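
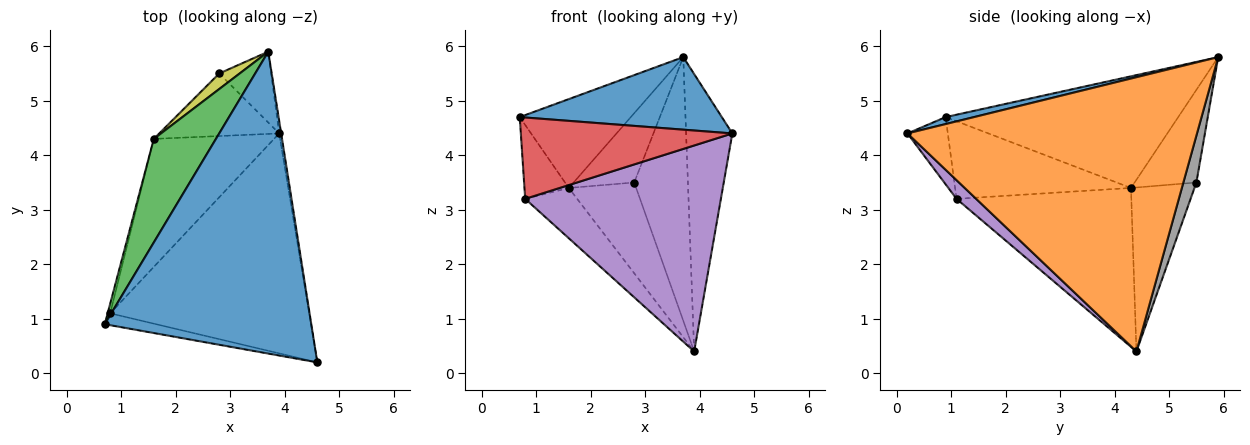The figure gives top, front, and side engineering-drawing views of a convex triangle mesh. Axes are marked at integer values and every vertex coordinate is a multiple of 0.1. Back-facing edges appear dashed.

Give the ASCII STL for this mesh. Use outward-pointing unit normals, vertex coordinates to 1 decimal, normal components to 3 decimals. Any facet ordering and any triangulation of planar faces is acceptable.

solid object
 facet normal 0.033 -0.234 0.972
  outer loop
   vertex 3.7 5.9 5.8
   vertex 0.7 0.9 4.7
   vertex 4.6 0.2 4.4
  endloop
 endfacet
 facet normal 0.987 0.158 -0.007
  outer loop
   vertex 3.9 4.4 0.4
   vertex 3.7 5.9 5.8
   vertex 4.6 0.2 4.4
  endloop
 endfacet
 facet normal -0.806 0.385 0.449
  outer loop
   vertex 1.6 4.3 3.4
   vertex 0.7 0.9 4.7
   vertex 3.7 5.9 5.8
  endloop
 endfacet
 facet normal -0.185 -0.972 -0.142
  outer loop
   vertex 0.8 1.1 3.2
   vertex 4.6 0.2 4.4
   vertex 0.7 0.9 4.7
  endloop
 endfacet
 facet normal 0.068 -0.682 -0.728
  outer loop
   vertex 0.8 1.1 3.2
   vertex 3.9 4.4 0.4
   vertex 4.6 0.2 4.4
  endloop
 endfacet
 facet normal -0.969 0.244 -0.032
  outer loop
   vertex 0.8 1.1 3.2
   vertex 0.7 0.9 4.7
   vertex 1.6 4.3 3.4
  endloop
 endfacet
 facet normal -0.776 0.231 -0.587
  outer loop
   vertex 0.8 1.1 3.2
   vertex 1.6 4.3 3.4
   vertex 3.9 4.4 0.4
  endloop
 endfacet
 facet normal 0.228 0.940 -0.253
  outer loop
   vertex 2.8 5.5 3.5
   vertex 3.7 5.9 5.8
   vertex 3.9 4.4 0.4
  endloop
 endfacet
 facet normal -0.705 0.692 0.156
  outer loop
   vertex 2.8 5.5 3.5
   vertex 1.6 4.3 3.4
   vertex 3.7 5.9 5.8
  endloop
 endfacet
 facet normal -0.613 0.650 -0.448
  outer loop
   vertex 2.8 5.5 3.5
   vertex 3.9 4.4 0.4
   vertex 1.6 4.3 3.4
  endloop
 endfacet
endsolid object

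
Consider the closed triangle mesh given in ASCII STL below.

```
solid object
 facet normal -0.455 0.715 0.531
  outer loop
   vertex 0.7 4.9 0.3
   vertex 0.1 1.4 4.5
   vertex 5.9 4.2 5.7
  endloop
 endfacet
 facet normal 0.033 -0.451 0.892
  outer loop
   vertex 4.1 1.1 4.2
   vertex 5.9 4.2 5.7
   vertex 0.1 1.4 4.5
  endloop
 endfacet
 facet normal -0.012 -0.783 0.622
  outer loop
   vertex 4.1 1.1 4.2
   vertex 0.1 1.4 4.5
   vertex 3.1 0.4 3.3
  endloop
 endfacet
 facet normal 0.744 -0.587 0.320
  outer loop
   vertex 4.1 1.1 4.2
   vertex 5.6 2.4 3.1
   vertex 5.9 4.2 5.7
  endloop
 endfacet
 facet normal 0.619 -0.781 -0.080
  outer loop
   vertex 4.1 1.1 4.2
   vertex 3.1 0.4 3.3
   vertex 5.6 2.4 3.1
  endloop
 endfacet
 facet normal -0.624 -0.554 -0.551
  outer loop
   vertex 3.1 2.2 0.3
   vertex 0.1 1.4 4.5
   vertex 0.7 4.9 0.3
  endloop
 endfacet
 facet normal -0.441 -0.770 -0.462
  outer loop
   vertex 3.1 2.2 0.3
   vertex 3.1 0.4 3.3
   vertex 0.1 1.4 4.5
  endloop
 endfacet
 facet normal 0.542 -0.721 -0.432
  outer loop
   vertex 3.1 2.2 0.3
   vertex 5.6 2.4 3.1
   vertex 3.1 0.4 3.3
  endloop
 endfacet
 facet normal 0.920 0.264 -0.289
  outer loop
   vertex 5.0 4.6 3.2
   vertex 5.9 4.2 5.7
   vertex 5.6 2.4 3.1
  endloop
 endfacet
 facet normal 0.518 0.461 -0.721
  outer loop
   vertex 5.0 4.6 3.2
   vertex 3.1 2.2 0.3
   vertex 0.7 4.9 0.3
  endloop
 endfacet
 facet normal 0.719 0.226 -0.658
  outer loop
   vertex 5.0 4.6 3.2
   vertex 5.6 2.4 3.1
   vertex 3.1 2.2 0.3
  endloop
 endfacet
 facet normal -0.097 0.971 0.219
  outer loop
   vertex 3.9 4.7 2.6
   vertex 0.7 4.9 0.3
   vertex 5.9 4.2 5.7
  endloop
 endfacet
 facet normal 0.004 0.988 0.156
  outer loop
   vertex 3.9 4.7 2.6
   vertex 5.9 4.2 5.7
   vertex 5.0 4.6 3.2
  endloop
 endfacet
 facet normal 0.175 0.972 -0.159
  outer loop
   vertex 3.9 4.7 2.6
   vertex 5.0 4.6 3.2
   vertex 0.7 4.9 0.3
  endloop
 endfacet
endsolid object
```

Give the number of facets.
14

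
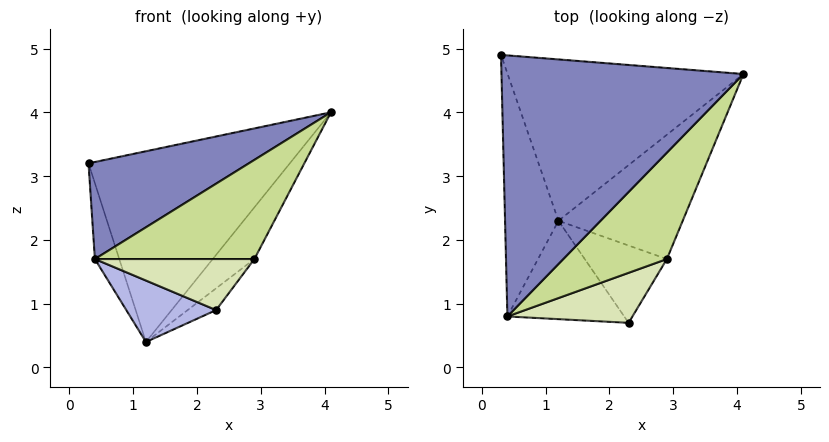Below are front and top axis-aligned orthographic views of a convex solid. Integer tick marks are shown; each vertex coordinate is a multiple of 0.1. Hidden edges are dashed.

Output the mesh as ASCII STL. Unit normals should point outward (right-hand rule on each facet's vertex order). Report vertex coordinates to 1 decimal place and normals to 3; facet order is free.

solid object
 facet normal 0.193 0.749 -0.634
  outer loop
   vertex 1.2 2.3 0.4
   vertex 0.3 4.9 3.2
   vertex 4.1 4.6 4.0
  endloop
 endfacet
 facet normal -0.219 -0.340 0.915
  outer loop
   vertex 0.4 0.8 1.7
   vertex 4.1 4.6 4.0
   vertex 0.3 4.9 3.2
  endloop
 endfacet
 facet normal -0.904 0.128 -0.409
  outer loop
   vertex 0.4 0.8 1.7
   vertex 0.3 4.9 3.2
   vertex 1.2 2.3 0.4
  endloop
 endfacet
 facet normal -0.359 -0.494 -0.792
  outer loop
   vertex 0.4 0.8 1.7
   vertex 1.2 2.3 0.4
   vertex 2.3 0.7 0.9
  endloop
 endfacet
 facet normal 0.644 0.294 -0.706
  outer loop
   vertex 2.9 1.7 1.7
   vertex 1.2 2.3 0.4
   vertex 4.1 4.6 4.0
  endloop
 endfacet
 facet normal 0.639 0.208 -0.740
  outer loop
   vertex 2.9 1.7 1.7
   vertex 2.3 0.7 0.9
   vertex 1.2 2.3 0.4
  endloop
 endfacet
 facet normal 0.238 -0.662 0.710
  outer loop
   vertex 2.9 1.7 1.7
   vertex 4.1 4.6 4.0
   vertex 0.4 0.8 1.7
  endloop
 endfacet
 facet normal 0.249 -0.692 0.678
  outer loop
   vertex 2.9 1.7 1.7
   vertex 0.4 0.8 1.7
   vertex 2.3 0.7 0.9
  endloop
 endfacet
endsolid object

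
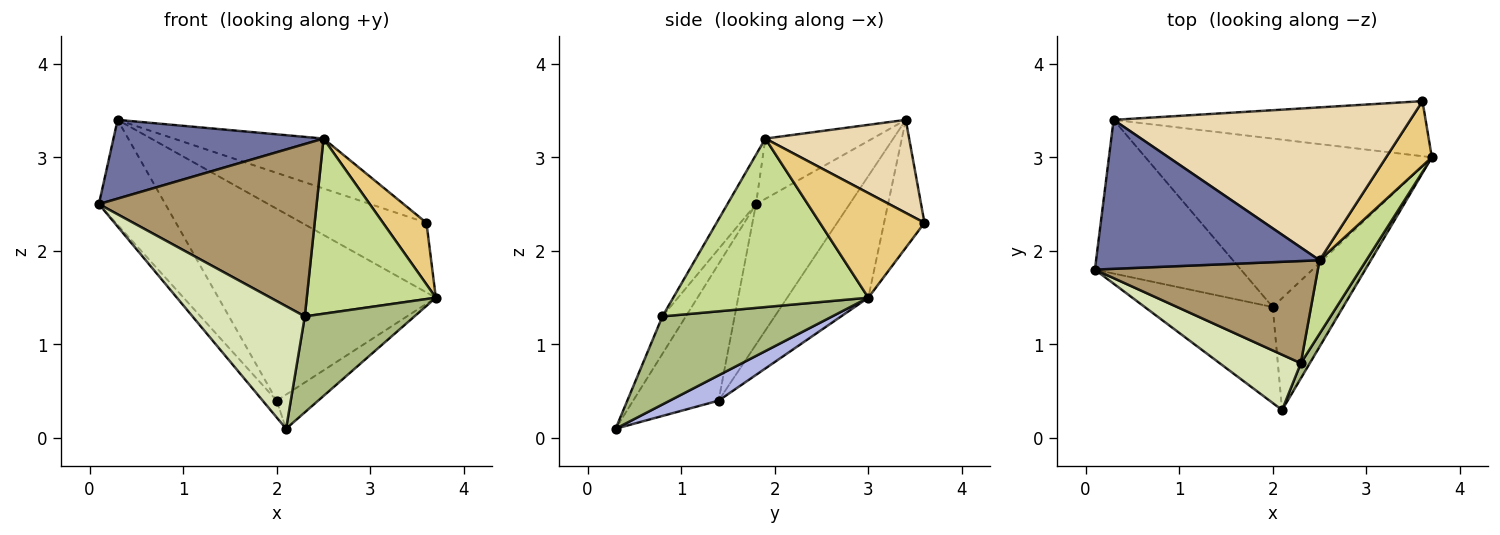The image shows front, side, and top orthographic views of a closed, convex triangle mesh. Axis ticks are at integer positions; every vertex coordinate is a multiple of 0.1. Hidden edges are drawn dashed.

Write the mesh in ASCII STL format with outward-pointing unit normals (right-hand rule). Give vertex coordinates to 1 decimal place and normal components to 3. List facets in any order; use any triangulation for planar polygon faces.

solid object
 facet normal -0.232 -0.455 0.860
  outer loop
   vertex 2.5 1.9 3.2
   vertex 0.3 3.4 3.4
   vertex 0.1 1.8 2.5
  endloop
 endfacet
 facet normal -0.725 0.119 -0.679
  outer loop
   vertex 2.0 1.4 0.4
   vertex 2.1 0.3 0.1
   vertex 0.1 1.8 2.5
  endloop
 endfacet
 facet normal -0.622 0.442 -0.647
  outer loop
   vertex 2.0 1.4 0.4
   vertex 0.1 1.8 2.5
   vertex 0.3 3.4 3.4
  endloop
 endfacet
 facet normal 0.325 0.276 -0.904
  outer loop
   vertex 2.0 1.4 0.4
   vertex 3.7 3.0 1.5
   vertex 2.1 0.3 0.1
  endloop
 endfacet
 facet normal -0.270 0.724 -0.635
  outer loop
   vertex 2.0 1.4 0.4
   vertex 0.3 3.4 3.4
   vertex 3.7 3.0 1.5
  endloop
 endfacet
 facet normal 0.837 -0.540 0.086
  outer loop
   vertex 2.3 0.8 1.3
   vertex 2.1 0.3 0.1
   vertex 3.7 3.0 1.5
  endloop
 endfacet
 facet normal 0.812 -0.538 0.226
  outer loop
   vertex 2.3 0.8 1.3
   vertex 3.7 3.0 1.5
   vertex 2.5 1.9 3.2
  endloop
 endfacet
 facet normal -0.187 -0.895 0.404
  outer loop
   vertex 2.3 0.8 1.3
   vertex 0.1 1.8 2.5
   vertex 2.1 0.3 0.1
  endloop
 endfacet
 facet normal -0.112 -0.855 0.507
  outer loop
   vertex 2.3 0.8 1.3
   vertex 2.5 1.9 3.2
   vertex 0.1 1.8 2.5
  endloop
 endfacet
 facet normal -0.246 0.760 -0.601
  outer loop
   vertex 3.6 3.6 2.3
   vertex 3.7 3.0 1.5
   vertex 0.3 3.4 3.4
  endloop
 endfacet
 facet normal 0.856 -0.356 0.374
  outer loop
   vertex 3.6 3.6 2.3
   vertex 2.5 1.9 3.2
   vertex 3.7 3.0 1.5
  endloop
 endfacet
 facet normal 0.286 0.297 0.911
  outer loop
   vertex 3.6 3.6 2.3
   vertex 0.3 3.4 3.4
   vertex 2.5 1.9 3.2
  endloop
 endfacet
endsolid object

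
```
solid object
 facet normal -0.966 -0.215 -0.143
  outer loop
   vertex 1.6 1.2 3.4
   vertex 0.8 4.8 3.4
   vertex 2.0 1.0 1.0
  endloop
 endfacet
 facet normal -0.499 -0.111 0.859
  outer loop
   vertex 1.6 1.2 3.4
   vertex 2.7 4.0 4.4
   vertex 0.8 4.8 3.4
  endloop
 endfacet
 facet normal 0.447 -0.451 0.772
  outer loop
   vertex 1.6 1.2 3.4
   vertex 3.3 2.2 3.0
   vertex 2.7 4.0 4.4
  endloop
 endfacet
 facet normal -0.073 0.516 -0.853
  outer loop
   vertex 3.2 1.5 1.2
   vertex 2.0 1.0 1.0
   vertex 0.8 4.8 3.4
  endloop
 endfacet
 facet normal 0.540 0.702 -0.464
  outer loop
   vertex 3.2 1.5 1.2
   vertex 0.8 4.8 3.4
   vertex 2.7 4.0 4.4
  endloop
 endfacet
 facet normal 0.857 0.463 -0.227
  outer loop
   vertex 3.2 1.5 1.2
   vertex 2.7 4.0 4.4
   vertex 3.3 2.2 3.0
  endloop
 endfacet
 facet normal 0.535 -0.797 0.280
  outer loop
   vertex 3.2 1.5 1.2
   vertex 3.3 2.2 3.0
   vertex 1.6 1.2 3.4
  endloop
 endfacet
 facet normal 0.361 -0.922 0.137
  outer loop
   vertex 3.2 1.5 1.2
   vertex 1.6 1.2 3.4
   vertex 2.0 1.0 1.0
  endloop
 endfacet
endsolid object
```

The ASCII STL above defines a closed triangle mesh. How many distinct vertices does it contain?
6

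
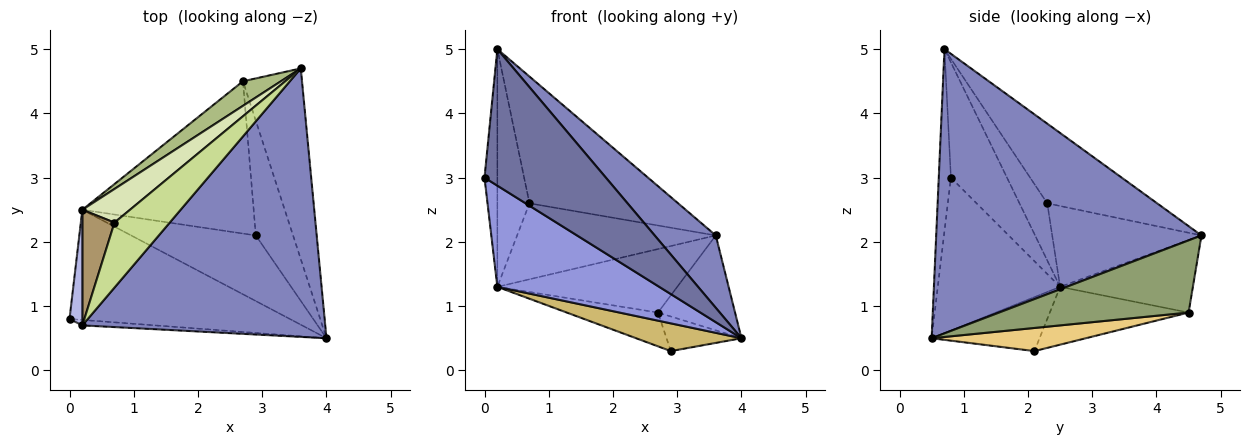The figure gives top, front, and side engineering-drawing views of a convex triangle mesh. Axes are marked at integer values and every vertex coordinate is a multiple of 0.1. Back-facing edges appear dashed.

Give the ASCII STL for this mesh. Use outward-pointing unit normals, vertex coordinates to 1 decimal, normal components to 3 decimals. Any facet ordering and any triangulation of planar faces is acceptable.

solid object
 facet normal -0.099 -0.994 -0.040
  outer loop
   vertex 0.2 0.7 5.0
   vertex 0.0 0.8 3.0
   vertex 4.0 0.5 0.5
  endloop
 endfacet
 facet normal 0.749 -0.172 0.640
  outer loop
   vertex 0.2 0.7 5.0
   vertex 4.0 0.5 0.5
   vertex 3.6 4.7 2.1
  endloop
 endfacet
 facet normal -0.455 -0.602 -0.656
  outer loop
   vertex 0.2 2.5 1.3
   vertex 4.0 0.5 0.5
   vertex 0.0 0.8 3.0
  endloop
 endfacet
 facet normal -0.969 0.222 0.108
  outer loop
   vertex 0.2 2.5 1.3
   vertex 0.0 0.8 3.0
   vertex 0.2 0.7 5.0
  endloop
 endfacet
 facet normal 0.738 0.300 -0.604
  outer loop
   vertex 2.7 4.5 0.9
   vertex 3.6 4.7 2.1
   vertex 4.0 0.5 0.5
  endloop
 endfacet
 facet normal -0.567 0.768 0.297
  outer loop
   vertex 2.7 4.5 0.9
   vertex 0.2 2.5 1.3
   vertex 3.6 4.7 2.1
  endloop
 endfacet
 facet normal -0.550 0.743 0.381
  outer loop
   vertex 0.7 2.3 2.6
   vertex 0.2 0.7 5.0
   vertex 3.6 4.7 2.1
  endloop
 endfacet
 facet normal -0.566 0.754 0.334
  outer loop
   vertex 0.7 2.3 2.6
   vertex 3.6 4.7 2.1
   vertex 0.2 2.5 1.3
  endloop
 endfacet
 facet normal -0.614 0.710 0.345
  outer loop
   vertex 0.7 2.3 2.6
   vertex 0.2 2.5 1.3
   vertex 0.2 0.7 5.0
  endloop
 endfacet
 facet normal -0.370 -0.362 -0.856
  outer loop
   vertex 2.9 2.1 0.3
   vertex 4.0 0.5 0.5
   vertex 0.2 2.5 1.3
  endloop
 endfacet
 facet normal 0.511 0.248 -0.823
  outer loop
   vertex 2.9 2.1 0.3
   vertex 2.7 4.5 0.9
   vertex 4.0 0.5 0.5
  endloop
 endfacet
 facet normal -0.313 0.206 -0.927
  outer loop
   vertex 2.9 2.1 0.3
   vertex 0.2 2.5 1.3
   vertex 2.7 4.5 0.9
  endloop
 endfacet
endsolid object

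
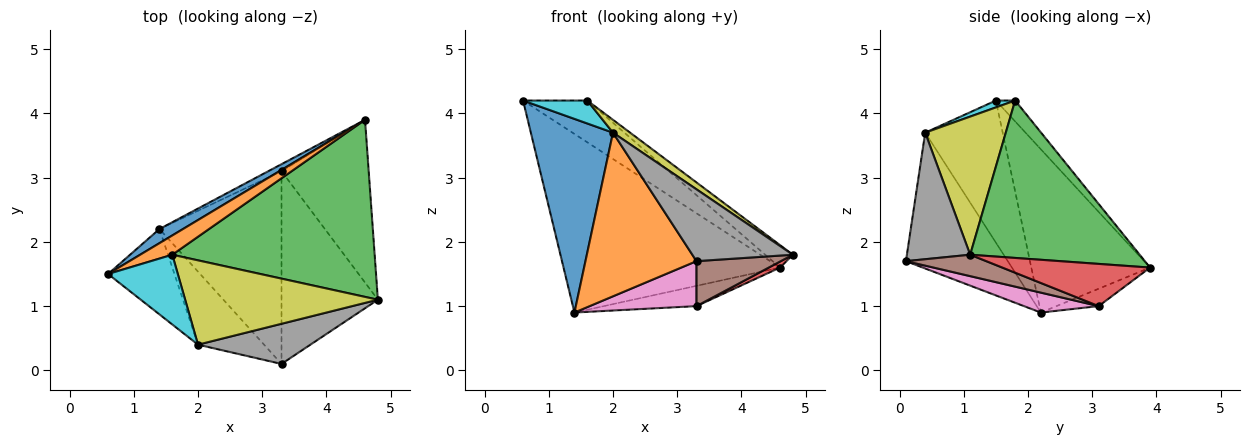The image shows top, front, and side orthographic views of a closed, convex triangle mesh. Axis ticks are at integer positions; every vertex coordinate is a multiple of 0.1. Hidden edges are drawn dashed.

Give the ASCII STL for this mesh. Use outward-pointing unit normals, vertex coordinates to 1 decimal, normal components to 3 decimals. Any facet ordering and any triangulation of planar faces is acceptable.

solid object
 facet normal -0.480 0.875 0.069
  outer loop
   vertex 1.4 2.2 0.9
   vertex 0.6 1.5 4.2
   vertex 4.6 3.9 1.6
  endloop
 endfacet
 facet normal -0.263 0.876 0.404
  outer loop
   vertex 1.6 1.8 4.2
   vertex 4.6 3.9 1.6
   vertex 0.6 1.5 4.2
  endloop
 endfacet
 facet normal 0.611 0.100 0.785
  outer loop
   vertex 1.6 1.8 4.2
   vertex 4.8 1.1 1.8
   vertex 4.6 3.9 1.6
  endloop
 endfacet
 facet normal 0.436 -0.033 -0.900
  outer loop
   vertex 3.3 3.1 1.0
   vertex 4.6 3.9 1.6
   vertex 4.8 1.1 1.8
  endloop
 endfacet
 facet normal -0.395 0.868 -0.301
  outer loop
   vertex 3.3 3.1 1.0
   vertex 1.4 2.2 0.9
   vertex 4.6 3.9 1.6
  endloop
 endfacet
 facet normal 0.212 -0.222 -0.952
  outer loop
   vertex 3.3 3.1 1.0
   vertex 4.8 1.1 1.8
   vertex 3.3 0.1 1.7
  endloop
 endfacet
 facet normal 0.157 -0.224 -0.962
  outer loop
   vertex 3.3 3.1 1.0
   vertex 3.3 0.1 1.7
   vertex 1.4 2.2 0.9
  endloop
 endfacet
 facet normal 0.481 -0.765 0.428
  outer loop
   vertex 2.0 0.4 3.7
   vertex 3.3 0.1 1.7
   vertex 4.8 1.1 1.8
  endloop
 endfacet
 facet normal 0.578 -0.123 0.807
  outer loop
   vertex 2.0 0.4 3.7
   vertex 4.8 1.1 1.8
   vertex 1.6 1.8 4.2
  endloop
 endfacet
 facet normal 0.093 -0.311 0.946
  outer loop
   vertex 2.0 0.4 3.7
   vertex 1.6 1.8 4.2
   vertex 0.6 1.5 4.2
  endloop
 endfacet
 facet normal -0.653 -0.693 -0.305
  outer loop
   vertex 2.0 0.4 3.7
   vertex 0.6 1.5 4.2
   vertex 1.4 2.2 0.9
  endloop
 endfacet
 facet normal -0.642 -0.700 -0.312
  outer loop
   vertex 2.0 0.4 3.7
   vertex 1.4 2.2 0.9
   vertex 3.3 0.1 1.7
  endloop
 endfacet
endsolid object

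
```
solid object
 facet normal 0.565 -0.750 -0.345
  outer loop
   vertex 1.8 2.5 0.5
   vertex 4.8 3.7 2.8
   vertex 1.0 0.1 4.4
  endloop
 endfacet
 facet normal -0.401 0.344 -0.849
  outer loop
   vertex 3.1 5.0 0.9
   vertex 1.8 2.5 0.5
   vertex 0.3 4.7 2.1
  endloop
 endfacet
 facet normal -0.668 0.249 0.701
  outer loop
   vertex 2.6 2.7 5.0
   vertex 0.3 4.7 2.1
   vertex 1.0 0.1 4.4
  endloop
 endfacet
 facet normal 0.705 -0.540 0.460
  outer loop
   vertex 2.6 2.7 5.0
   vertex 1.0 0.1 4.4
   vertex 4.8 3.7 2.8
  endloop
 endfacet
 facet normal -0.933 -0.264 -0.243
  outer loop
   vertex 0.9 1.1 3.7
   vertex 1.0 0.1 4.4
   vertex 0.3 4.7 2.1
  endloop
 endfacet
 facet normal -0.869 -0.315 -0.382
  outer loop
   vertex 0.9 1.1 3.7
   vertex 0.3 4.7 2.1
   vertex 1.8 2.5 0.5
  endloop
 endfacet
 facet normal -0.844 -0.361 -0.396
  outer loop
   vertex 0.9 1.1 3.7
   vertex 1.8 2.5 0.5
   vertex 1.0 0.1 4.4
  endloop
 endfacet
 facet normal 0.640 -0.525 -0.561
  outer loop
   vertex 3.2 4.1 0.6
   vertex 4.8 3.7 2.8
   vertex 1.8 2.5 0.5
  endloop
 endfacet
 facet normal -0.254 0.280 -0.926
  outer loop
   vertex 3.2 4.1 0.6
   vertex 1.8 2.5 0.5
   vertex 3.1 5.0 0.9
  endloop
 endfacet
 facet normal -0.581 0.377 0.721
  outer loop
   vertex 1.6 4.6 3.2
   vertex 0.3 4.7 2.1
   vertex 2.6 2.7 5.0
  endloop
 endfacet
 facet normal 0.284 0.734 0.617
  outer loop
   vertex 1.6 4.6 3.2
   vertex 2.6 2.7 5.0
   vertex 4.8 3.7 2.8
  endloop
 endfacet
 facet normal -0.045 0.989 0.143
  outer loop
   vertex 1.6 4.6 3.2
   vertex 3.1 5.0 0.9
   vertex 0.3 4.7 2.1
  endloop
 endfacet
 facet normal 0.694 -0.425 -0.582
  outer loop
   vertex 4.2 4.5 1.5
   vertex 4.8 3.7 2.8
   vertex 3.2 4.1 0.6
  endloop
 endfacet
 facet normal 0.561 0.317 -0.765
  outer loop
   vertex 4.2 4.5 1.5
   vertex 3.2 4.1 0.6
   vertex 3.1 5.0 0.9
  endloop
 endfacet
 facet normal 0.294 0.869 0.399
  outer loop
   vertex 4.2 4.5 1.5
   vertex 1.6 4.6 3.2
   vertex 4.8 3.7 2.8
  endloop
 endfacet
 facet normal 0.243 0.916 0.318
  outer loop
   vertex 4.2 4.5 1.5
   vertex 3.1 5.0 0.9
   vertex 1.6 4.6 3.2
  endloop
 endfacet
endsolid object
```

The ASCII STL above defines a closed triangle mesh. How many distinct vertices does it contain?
10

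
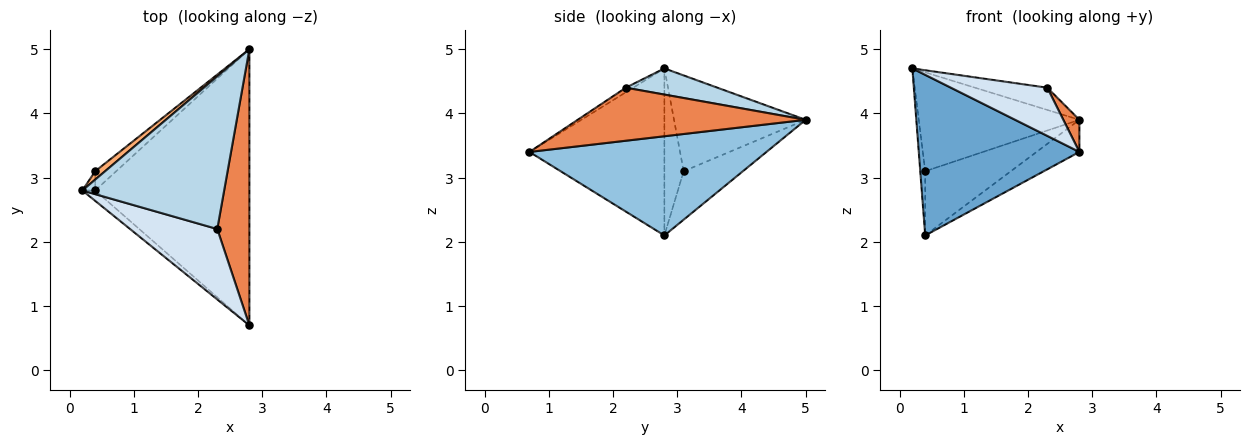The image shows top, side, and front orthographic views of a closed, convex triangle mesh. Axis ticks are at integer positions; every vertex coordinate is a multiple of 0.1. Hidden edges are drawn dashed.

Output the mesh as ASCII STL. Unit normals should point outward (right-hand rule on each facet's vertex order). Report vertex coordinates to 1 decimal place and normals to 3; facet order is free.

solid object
 facet normal -0.642 -0.765 -0.049
  outer loop
   vertex 0.4 2.8 2.1
   vertex 2.8 0.7 3.4
   vertex 0.2 2.8 4.7
  endloop
 endfacet
 facet normal 0.539 0.097 -0.837
  outer loop
   vertex 0.4 2.8 2.1
   vertex 2.8 5.0 3.9
   vertex 2.8 0.7 3.4
  endloop
 endfacet
 facet normal 0.180 0.142 0.973
  outer loop
   vertex 2.3 2.2 4.4
   vertex 2.8 5.0 3.9
   vertex 0.2 2.8 4.7
  endloop
 endfacet
 facet normal -0.043 -0.564 0.825
  outer loop
   vertex 2.3 2.2 4.4
   vertex 0.2 2.8 4.7
   vertex 2.8 0.7 3.4
  endloop
 endfacet
 facet normal 0.854 -0.060 0.517
  outer loop
   vertex 2.3 2.2 4.4
   vertex 2.8 0.7 3.4
   vertex 2.8 5.0 3.9
  endloop
 endfacet
 facet normal -0.633 0.772 0.066
  outer loop
   vertex 0.4 3.1 3.1
   vertex 0.2 2.8 4.7
   vertex 2.8 5.0 3.9
  endloop
 endfacet
 facet normal -0.966 0.248 -0.074
  outer loop
   vertex 0.4 3.1 3.1
   vertex 0.4 2.8 2.1
   vertex 0.2 2.8 4.7
  endloop
 endfacet
 facet normal -0.552 0.798 -0.240
  outer loop
   vertex 0.4 3.1 3.1
   vertex 2.8 5.0 3.9
   vertex 0.4 2.8 2.1
  endloop
 endfacet
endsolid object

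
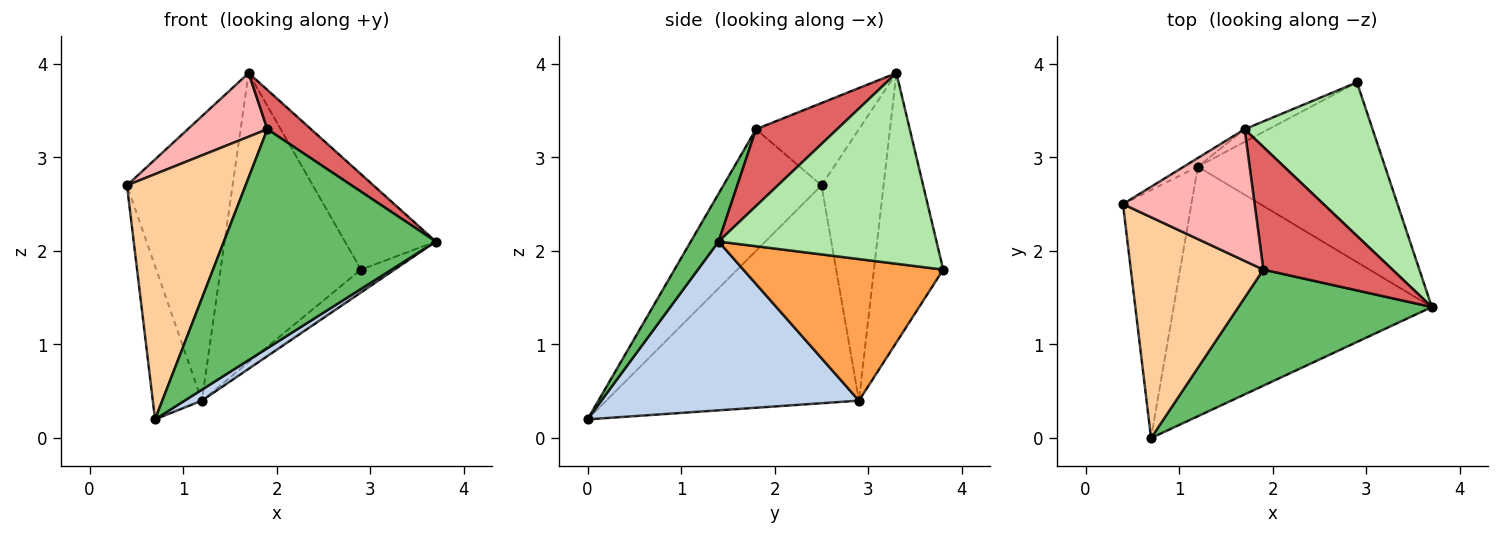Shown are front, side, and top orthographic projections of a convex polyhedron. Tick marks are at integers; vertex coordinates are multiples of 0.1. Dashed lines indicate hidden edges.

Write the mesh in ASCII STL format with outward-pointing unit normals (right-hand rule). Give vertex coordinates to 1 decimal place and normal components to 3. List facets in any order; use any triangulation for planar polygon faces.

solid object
 facet normal -0.938 0.182 -0.295
  outer loop
   vertex 1.2 2.9 0.4
   vertex 0.7 0.0 0.2
   vertex 0.4 2.5 2.7
  endloop
 endfacet
 facet normal 0.547 -0.037 -0.836
  outer loop
   vertex 1.2 2.9 0.4
   vertex 3.7 1.4 2.1
   vertex 0.7 0.0 0.2
  endloop
 endfacet
 facet normal 0.600 0.101 -0.794
  outer loop
   vertex 1.2 2.9 0.4
   vertex 2.9 3.8 1.8
   vertex 3.7 1.4 2.1
  endloop
 endfacet
 facet normal -0.524 -0.633 0.570
  outer loop
   vertex 1.9 1.8 3.3
   vertex 0.4 2.5 2.7
   vertex 0.7 0.0 0.2
  endloop
 endfacet
 facet normal 0.115 -0.878 0.465
  outer loop
   vertex 1.9 1.8 3.3
   vertex 0.7 0.0 0.2
   vertex 3.7 1.4 2.1
  endloop
 endfacet
 facet normal 0.785 0.327 0.526
  outer loop
   vertex 1.7 3.3 3.9
   vertex 3.7 1.4 2.1
   vertex 2.9 3.8 1.8
  endloop
 endfacet
 facet normal 0.493 -0.266 0.828
  outer loop
   vertex 1.7 3.3 3.9
   vertex 1.9 1.8 3.3
   vertex 3.7 1.4 2.1
  endloop
 endfacet
 facet normal -0.491 -0.379 0.784
  outer loop
   vertex 1.7 3.3 3.9
   vertex 0.4 2.5 2.7
   vertex 1.9 1.8 3.3
  endloop
 endfacet
 facet normal -0.506 0.862 -0.026
  outer loop
   vertex 1.7 3.3 3.9
   vertex 1.2 2.9 0.4
   vertex 0.4 2.5 2.7
  endloop
 endfacet
 facet normal -0.442 0.896 -0.039
  outer loop
   vertex 1.7 3.3 3.9
   vertex 2.9 3.8 1.8
   vertex 1.2 2.9 0.4
  endloop
 endfacet
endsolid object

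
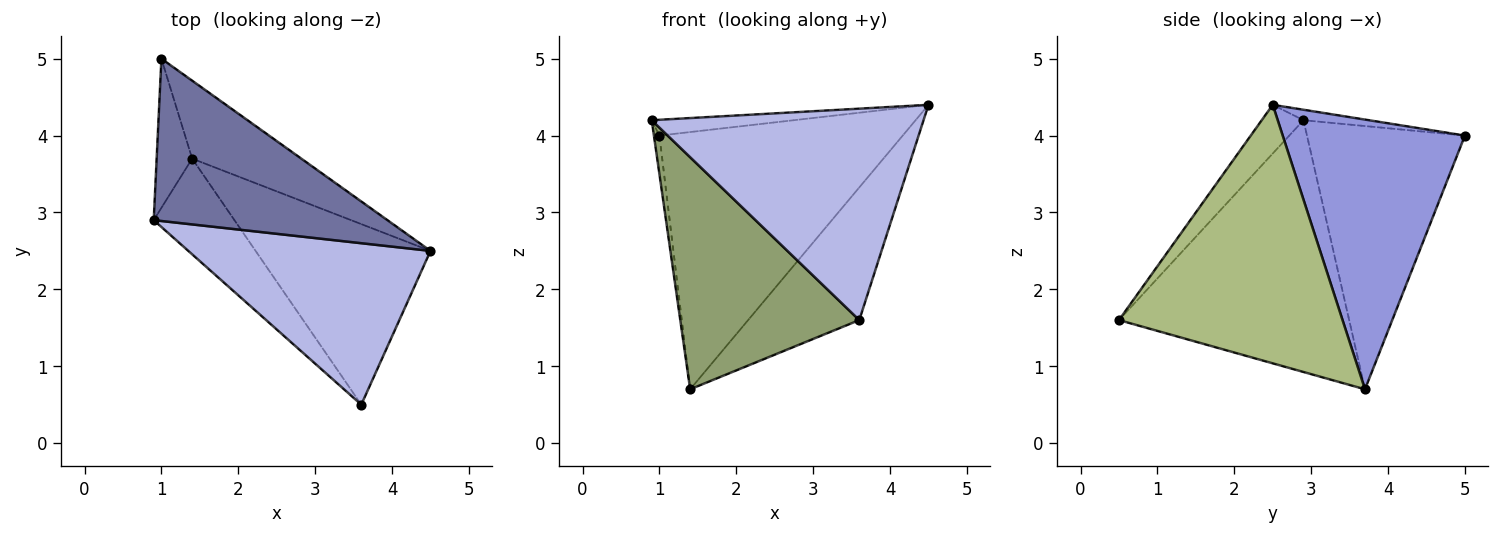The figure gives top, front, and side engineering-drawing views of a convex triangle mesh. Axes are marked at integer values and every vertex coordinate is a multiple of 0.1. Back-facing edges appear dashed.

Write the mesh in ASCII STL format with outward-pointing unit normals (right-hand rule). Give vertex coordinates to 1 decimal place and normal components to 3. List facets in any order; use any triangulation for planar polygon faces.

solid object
 facet normal -0.044 0.097 0.994
  outer loop
   vertex 1.0 5.0 4.0
   vertex 0.9 2.9 4.2
   vertex 4.5 2.5 4.4
  endloop
 endfacet
 facet normal -0.990 0.034 -0.134
  outer loop
   vertex 1.4 3.7 0.7
   vertex 0.9 2.9 4.2
   vertex 1.0 5.0 4.0
  endloop
 endfacet
 facet normal 0.583 0.778 -0.236
  outer loop
   vertex 1.4 3.7 0.7
   vertex 1.0 5.0 4.0
   vertex 4.5 2.5 4.4
  endloop
 endfacet
 facet normal -0.121 -0.789 0.602
  outer loop
   vertex 3.6 0.5 1.6
   vertex 4.5 2.5 4.4
   vertex 0.9 2.9 4.2
  endloop
 endfacet
 facet normal -0.765 -0.595 -0.245
  outer loop
   vertex 3.6 0.5 1.6
   vertex 0.9 2.9 4.2
   vertex 1.4 3.7 0.7
  endloop
 endfacet
 facet normal 0.766 0.381 -0.518
  outer loop
   vertex 3.6 0.5 1.6
   vertex 1.4 3.7 0.7
   vertex 4.5 2.5 4.4
  endloop
 endfacet
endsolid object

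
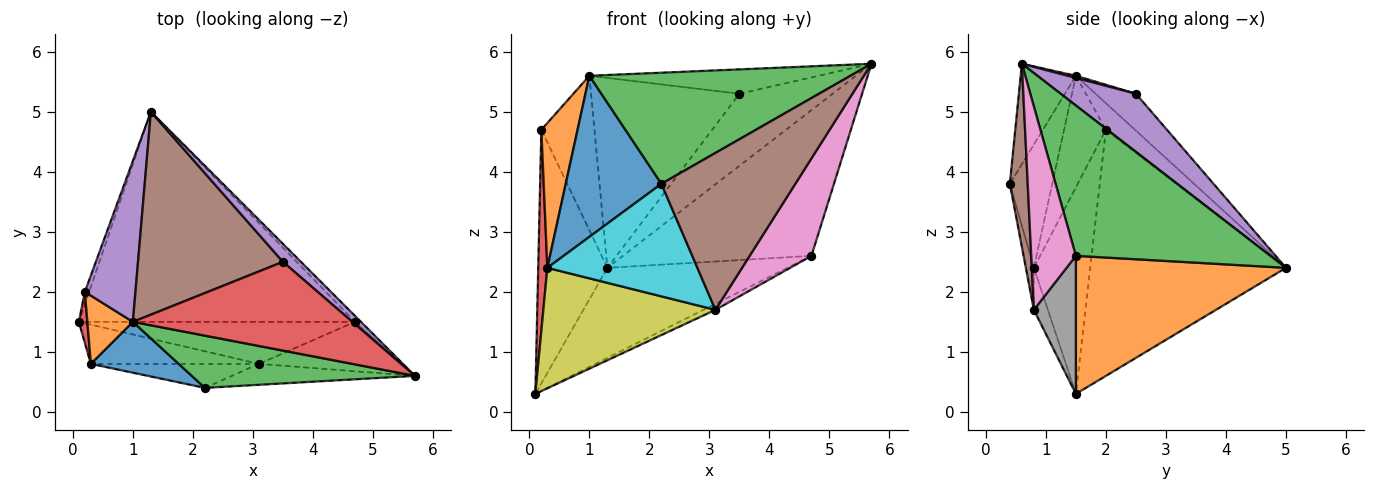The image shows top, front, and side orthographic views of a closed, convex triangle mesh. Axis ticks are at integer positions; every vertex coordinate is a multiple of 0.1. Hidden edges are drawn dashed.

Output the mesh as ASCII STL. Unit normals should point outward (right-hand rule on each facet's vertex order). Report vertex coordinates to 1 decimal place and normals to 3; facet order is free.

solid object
 facet normal -0.943 0.333 -0.016
  outer loop
   vertex 0.2 2.0 4.7
   vertex 1.3 5.0 2.4
   vertex 0.1 1.5 0.3
  endloop
 endfacet
 facet normal 0.418 0.358 -0.835
  outer loop
   vertex 4.7 1.5 2.6
   vertex 0.1 1.5 0.3
   vertex 1.3 5.0 2.4
  endloop
 endfacet
 facet normal 0.718 0.696 -0.029
  outer loop
   vertex 4.7 1.5 2.6
   vertex 1.3 5.0 2.4
   vertex 5.7 0.6 5.8
  endloop
 endfacet
 facet normal -0.986 -0.160 0.041
  outer loop
   vertex 0.3 0.8 2.4
   vertex 0.2 2.0 4.7
   vertex 0.1 1.5 0.3
  endloop
 endfacet
 facet normal 0.616 0.764 0.191
  outer loop
   vertex 3.5 2.5 5.3
   vertex 5.7 0.6 5.8
   vertex 1.3 5.0 2.4
  endloop
 endfacet
 facet normal 0.131 -0.983 -0.131
  outer loop
   vertex 3.1 0.8 1.7
   vertex 5.7 0.6 5.8
   vertex 2.2 0.4 3.8
  endloop
 endfacet
 facet normal 0.542 -0.750 -0.380
  outer loop
   vertex 3.1 0.8 1.7
   vertex 4.7 1.5 2.6
   vertex 5.7 0.6 5.8
  endloop
 endfacet
 facet normal 0.444 0.127 -0.887
  outer loop
   vertex 3.1 0.8 1.7
   vertex 0.1 1.5 0.3
   vertex 4.7 1.5 2.6
  endloop
 endfacet
 facet normal -0.077 -0.948 -0.309
  outer loop
   vertex 3.1 0.8 1.7
   vertex 0.3 0.8 2.4
   vertex 0.1 1.5 0.3
  endloop
 endfacet
 facet normal -0.052 -0.977 -0.208
  outer loop
   vertex 3.1 0.8 1.7
   vertex 2.2 0.4 3.8
   vertex 0.3 0.8 2.4
  endloop
 endfacet
 facet normal -0.389 -0.878 0.277
  outer loop
   vertex 1.0 1.5 5.6
   vertex 0.3 0.8 2.4
   vertex 2.2 0.4 3.8
  endloop
 endfacet
 facet normal -0.723 -0.625 0.295
  outer loop
   vertex 1.0 1.5 5.6
   vertex 0.2 2.0 4.7
   vertex 0.3 0.8 2.4
  endloop
 endfacet
 facet normal -0.188 -0.889 0.418
  outer loop
   vertex 1.0 1.5 5.6
   vertex 2.2 0.4 3.8
   vertex 5.7 0.6 5.8
  endloop
 endfacet
 facet normal 0.010 0.265 0.964
  outer loop
   vertex 1.0 1.5 5.6
   vertex 5.7 0.6 5.8
   vertex 3.5 2.5 5.3
  endloop
 endfacet
 facet normal -0.355 0.647 0.675
  outer loop
   vertex 1.0 1.5 5.6
   vertex 1.3 5.0 2.4
   vertex 0.2 2.0 4.7
  endloop
 endfacet
 facet normal -0.183 0.672 0.718
  outer loop
   vertex 1.0 1.5 5.6
   vertex 3.5 2.5 5.3
   vertex 1.3 5.0 2.4
  endloop
 endfacet
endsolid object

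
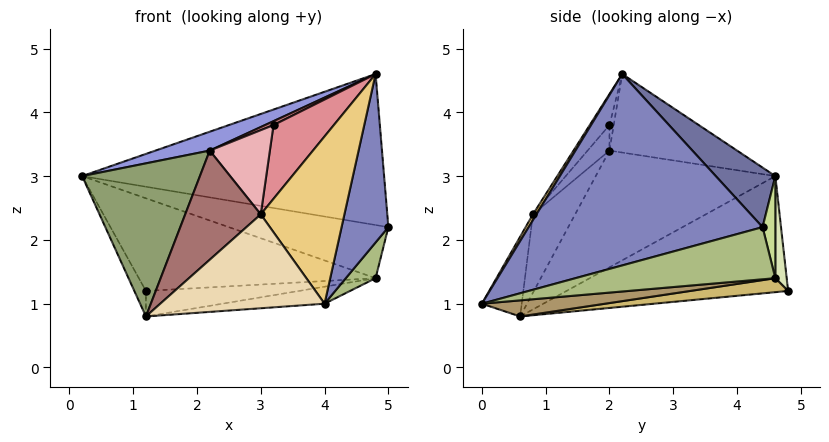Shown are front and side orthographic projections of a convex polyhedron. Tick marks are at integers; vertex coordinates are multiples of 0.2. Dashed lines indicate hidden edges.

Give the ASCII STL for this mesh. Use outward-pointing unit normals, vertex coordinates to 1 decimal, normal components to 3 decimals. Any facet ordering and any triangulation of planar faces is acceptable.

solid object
 facet normal 0.143 0.724 0.675
  outer loop
   vertex 4.8 2.2 4.6
   vertex 5.0 4.4 2.2
   vertex 0.2 4.6 3.0
  endloop
 endfacet
 facet normal 0.976 -0.195 -0.098
  outer loop
   vertex 4.8 2.2 4.6
   vertex 4.0 0.0 1.0
   vertex 5.0 4.4 2.2
  endloop
 endfacet
 facet normal -0.402 -0.171 0.900
  outer loop
   vertex 2.2 2.0 3.4
   vertex 4.8 2.2 4.6
   vertex 0.2 4.6 3.0
  endloop
 endfacet
 facet normal -0.875 0.046 -0.481
  outer loop
   vertex 1.2 0.6 0.8
   vertex 0.2 4.6 3.0
   vertex 1.2 4.8 1.2
  endloop
 endfacet
 facet normal -0.712 -0.467 0.525
  outer loop
   vertex 1.2 0.6 0.8
   vertex 2.2 2.0 3.4
   vertex 0.2 4.6 3.0
  endloop
 endfacet
 facet normal 0.951 -0.142 -0.273
  outer loop
   vertex 4.8 4.6 1.4
   vertex 5.0 4.4 2.2
   vertex 4.0 0.0 1.0
  endloop
 endfacet
 facet normal 0.078 0.972 0.223
  outer loop
   vertex 4.8 4.6 1.4
   vertex 0.2 4.6 3.0
   vertex 5.0 4.4 2.2
  endloop
 endfacet
 facet normal 0.047 0.990 0.136
  outer loop
   vertex 4.8 4.6 1.4
   vertex 1.2 4.8 1.2
   vertex 0.2 4.6 3.0
  endloop
 endfacet
 facet normal 0.086 0.071 -0.994
  outer loop
   vertex 4.8 4.6 1.4
   vertex 4.0 0.0 1.0
   vertex 1.2 0.6 0.8
  endloop
 endfacet
 facet normal 0.060 0.095 -0.994
  outer loop
   vertex 4.8 4.6 1.4
   vertex 1.2 0.6 0.8
   vertex 1.2 4.8 1.2
  endloop
 endfacet
 facet normal 0.036 -0.856 0.515
  outer loop
   vertex 3.0 0.8 2.4
   vertex 4.0 0.0 1.0
   vertex 4.8 2.2 4.6
  endloop
 endfacet
 facet normal -0.220 -0.906 0.361
  outer loop
   vertex 3.0 0.8 2.4
   vertex 1.2 0.6 0.8
   vertex 4.0 0.0 1.0
  endloop
 endfacet
 facet normal -0.407 -0.729 0.549
  outer loop
   vertex 3.0 0.8 2.4
   vertex 2.2 2.0 3.4
   vertex 1.2 0.6 0.8
  endloop
 endfacet
 facet normal -0.298 -0.596 0.745
  outer loop
   vertex 3.2 2.0 3.8
   vertex 4.8 2.2 4.6
   vertex 2.2 2.0 3.4
  endloop
 endfacet
 facet normal -0.236 -0.721 0.652
  outer loop
   vertex 3.2 2.0 3.8
   vertex 3.0 0.8 2.4
   vertex 4.8 2.2 4.6
  endloop
 endfacet
 facet normal -0.260 -0.715 0.650
  outer loop
   vertex 3.2 2.0 3.8
   vertex 2.2 2.0 3.4
   vertex 3.0 0.8 2.4
  endloop
 endfacet
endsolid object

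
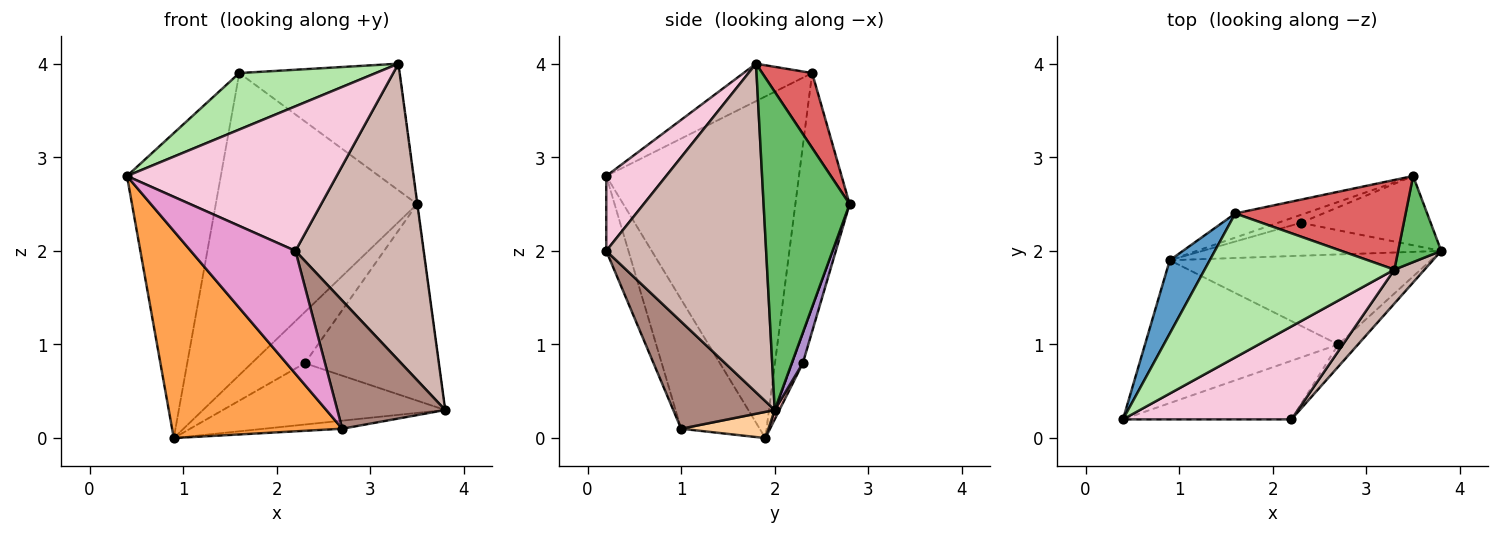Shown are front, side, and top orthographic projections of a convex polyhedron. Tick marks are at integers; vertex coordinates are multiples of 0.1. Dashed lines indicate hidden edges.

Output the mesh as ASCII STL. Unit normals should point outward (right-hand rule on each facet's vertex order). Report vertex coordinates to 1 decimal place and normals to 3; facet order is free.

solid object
 facet normal -0.894 0.435 0.105
  outer loop
   vertex 1.6 2.4 3.9
   vertex 0.9 1.9 0.0
   vertex 0.4 0.2 2.8
  endloop
 endfacet
 facet normal -0.259 0.963 -0.077
  outer loop
   vertex 1.6 2.4 3.9
   vertex 3.5 2.8 2.5
   vertex 0.9 1.9 0.0
  endloop
 endfacet
 facet normal -0.355 -0.770 -0.531
  outer loop
   vertex 2.7 1.0 0.1
   vertex 0.4 0.2 2.8
   vertex 0.9 1.9 0.0
  endloop
 endfacet
 facet normal 0.099 0.089 -0.991
  outer loop
   vertex 2.7 1.0 0.1
   vertex 0.9 1.9 0.0
   vertex 3.8 2.0 0.3
  endloop
 endfacet
 facet normal 0.991 0.003 0.134
  outer loop
   vertex 3.3 1.8 4.0
   vertex 3.8 2.0 0.3
   vertex 3.5 2.8 2.5
  endloop
 endfacet
 facet normal -0.181 -0.359 0.916
  outer loop
   vertex 3.3 1.8 4.0
   vertex 1.6 2.4 3.9
   vertex 0.4 0.2 2.8
  endloop
 endfacet
 facet normal 0.246 0.791 0.560
  outer loop
   vertex 3.3 1.8 4.0
   vertex 3.5 2.8 2.5
   vertex 1.6 2.4 3.9
  endloop
 endfacet
 facet normal 0.019 0.881 -0.473
  outer loop
   vertex 2.3 2.3 0.8
   vertex 3.8 2.0 0.3
   vertex 0.9 1.9 0.0
  endloop
 endfacet
 facet normal 0.078 0.940 -0.331
  outer loop
   vertex 2.3 2.3 0.8
   vertex 3.5 2.8 2.5
   vertex 3.8 2.0 0.3
  endloop
 endfacet
 facet normal -0.191 0.970 -0.150
  outer loop
   vertex 2.3 2.3 0.8
   vertex 0.9 1.9 0.0
   vertex 3.5 2.8 2.5
  endloop
 endfacet
 facet normal 0.680 -0.723 -0.125
  outer loop
   vertex 2.2 0.2 2.0
   vertex 2.7 1.0 0.1
   vertex 3.8 2.0 0.3
  endloop
 endfacet
 facet normal 0.778 -0.624 0.071
  outer loop
   vertex 2.2 0.2 2.0
   vertex 3.8 2.0 0.3
   vertex 3.3 1.8 4.0
  endloop
 endfacet
 facet normal -0.188 -0.887 -0.423
  outer loop
   vertex 2.2 0.2 2.0
   vertex 0.4 0.2 2.8
   vertex 2.7 1.0 0.1
  endloop
 endfacet
 facet normal 0.234 -0.818 0.526
  outer loop
   vertex 2.2 0.2 2.0
   vertex 3.3 1.8 4.0
   vertex 0.4 0.2 2.8
  endloop
 endfacet
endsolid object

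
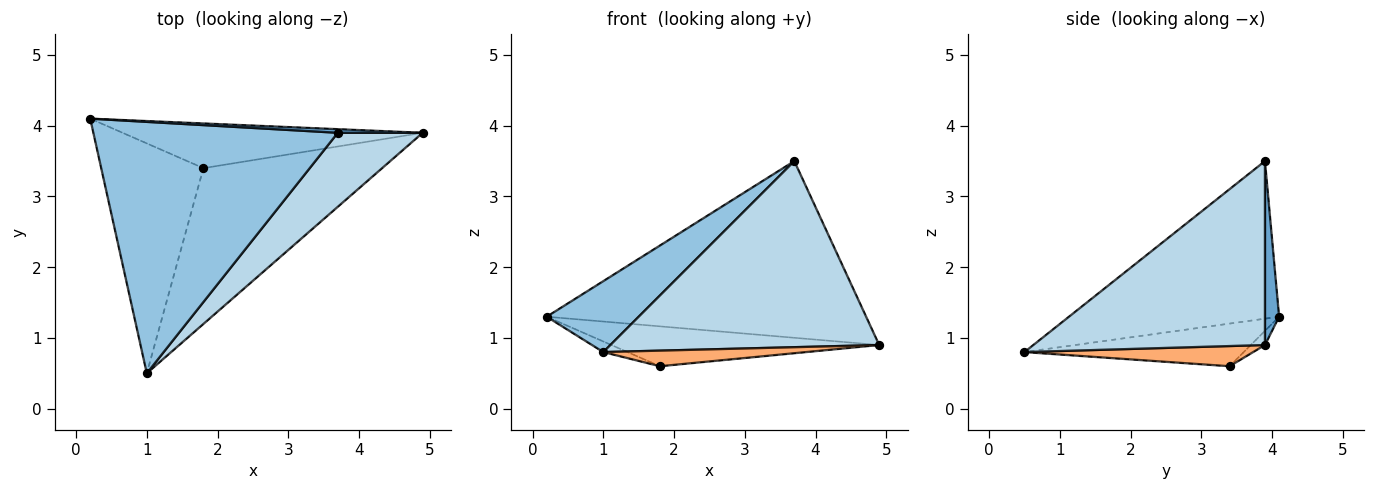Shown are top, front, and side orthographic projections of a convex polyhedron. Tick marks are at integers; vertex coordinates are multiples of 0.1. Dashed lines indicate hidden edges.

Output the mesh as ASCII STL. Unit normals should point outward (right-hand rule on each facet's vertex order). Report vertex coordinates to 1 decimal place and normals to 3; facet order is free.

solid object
 facet normal 0.044 0.999 0.020
  outer loop
   vertex 3.7 3.9 3.5
   vertex 4.9 3.9 0.9
   vertex 0.2 4.1 1.3
  endloop
 endfacet
 facet normal -0.527 -0.231 0.818
  outer loop
   vertex 3.7 3.9 3.5
   vertex 0.2 4.1 1.3
   vertex 1.0 0.5 0.8
  endloop
 endfacet
 facet normal 0.625 -0.725 0.288
  outer loop
   vertex 3.7 3.9 3.5
   vertex 1.0 0.5 0.8
   vertex 4.9 3.9 0.9
  endloop
 endfacet
 facet normal -0.035 0.665 -0.746
  outer loop
   vertex 1.8 3.4 0.6
   vertex 0.2 4.1 1.3
   vertex 4.9 3.9 0.9
  endloop
 endfacet
 facet normal -0.385 0.043 -0.922
  outer loop
   vertex 1.8 3.4 0.6
   vertex 1.0 0.5 0.8
   vertex 0.2 4.1 1.3
  endloop
 endfacet
 facet normal 0.112 -0.099 -0.989
  outer loop
   vertex 1.8 3.4 0.6
   vertex 4.9 3.9 0.9
   vertex 1.0 0.5 0.8
  endloop
 endfacet
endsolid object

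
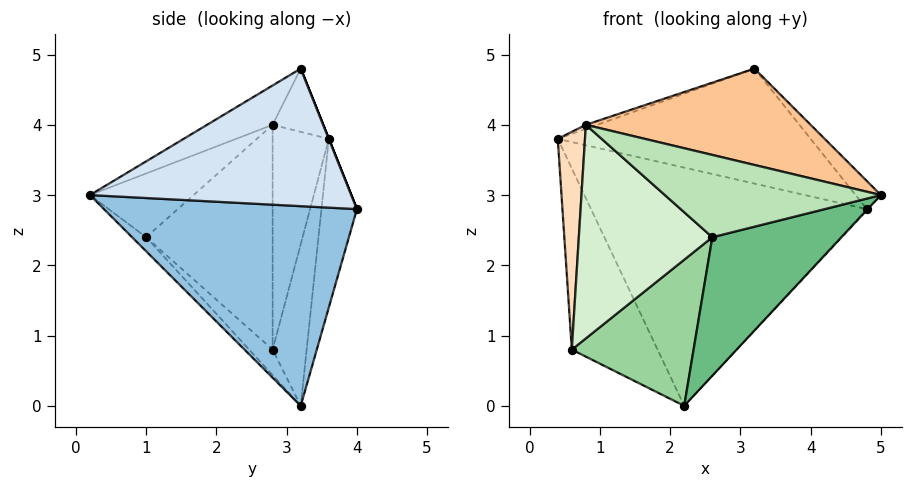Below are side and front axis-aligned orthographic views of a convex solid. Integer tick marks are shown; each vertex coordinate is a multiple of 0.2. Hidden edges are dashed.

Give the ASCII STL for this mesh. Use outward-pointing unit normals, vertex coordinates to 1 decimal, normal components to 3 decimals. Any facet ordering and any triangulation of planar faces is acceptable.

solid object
 facet normal -0.126 0.979 -0.163
  outer loop
   vertex 2.2 3.2 0.0
   vertex 0.4 3.6 3.8
   vertex 4.8 4.0 2.8
  endloop
 endfacet
 facet normal 0.732 0.003 -0.681
  outer loop
   vertex 2.2 3.2 0.0
   vertex 4.8 4.0 2.8
   vertex 5.0 0.2 3.0
  endloop
 endfacet
 facet normal 0.000 0.928 0.371
  outer loop
   vertex 3.2 3.2 4.8
   vertex 4.8 4.0 2.8
   vertex 0.4 3.6 3.8
  endloop
 endfacet
 facet normal 0.764 0.074 0.641
  outer loop
   vertex 3.2 3.2 4.8
   vertex 5.0 0.2 3.0
   vertex 4.8 4.0 2.8
  endloop
 endfacet
 facet normal -0.356 0.897 -0.263
  outer loop
   vertex 0.6 2.8 0.8
   vertex 0.4 3.6 3.8
   vertex 2.2 3.2 0.0
  endloop
 endfacet
 facet normal -0.326 0.072 0.942
  outer loop
   vertex 0.8 2.8 4.0
   vertex 3.2 3.2 4.8
   vertex 0.4 3.6 3.8
  endloop
 endfacet
 facet normal -0.169 -0.580 0.797
  outer loop
   vertex 0.8 2.8 4.0
   vertex 5.0 0.2 3.0
   vertex 3.2 3.2 4.8
  endloop
 endfacet
 facet normal -0.899 -0.435 0.056
  outer loop
   vertex 0.8 2.8 4.0
   vertex 0.4 3.6 3.8
   vertex 0.6 2.8 0.8
  endloop
 endfacet
 facet normal -0.081 -0.741 -0.666
  outer loop
   vertex 2.6 1.0 2.4
   vertex 2.2 3.2 0.0
   vertex 5.0 0.2 3.0
  endloop
 endfacet
 facet normal -0.143 -0.741 -0.656
  outer loop
   vertex 2.6 1.0 2.4
   vertex 0.6 2.8 0.8
   vertex 2.2 3.2 0.0
  endloop
 endfacet
 facet normal -0.382 -0.797 0.467
  outer loop
   vertex 2.6 1.0 2.4
   vertex 5.0 0.2 3.0
   vertex 0.8 2.8 4.0
  endloop
 endfacet
 facet normal -0.687 -0.725 0.043
  outer loop
   vertex 2.6 1.0 2.4
   vertex 0.8 2.8 4.0
   vertex 0.6 2.8 0.8
  endloop
 endfacet
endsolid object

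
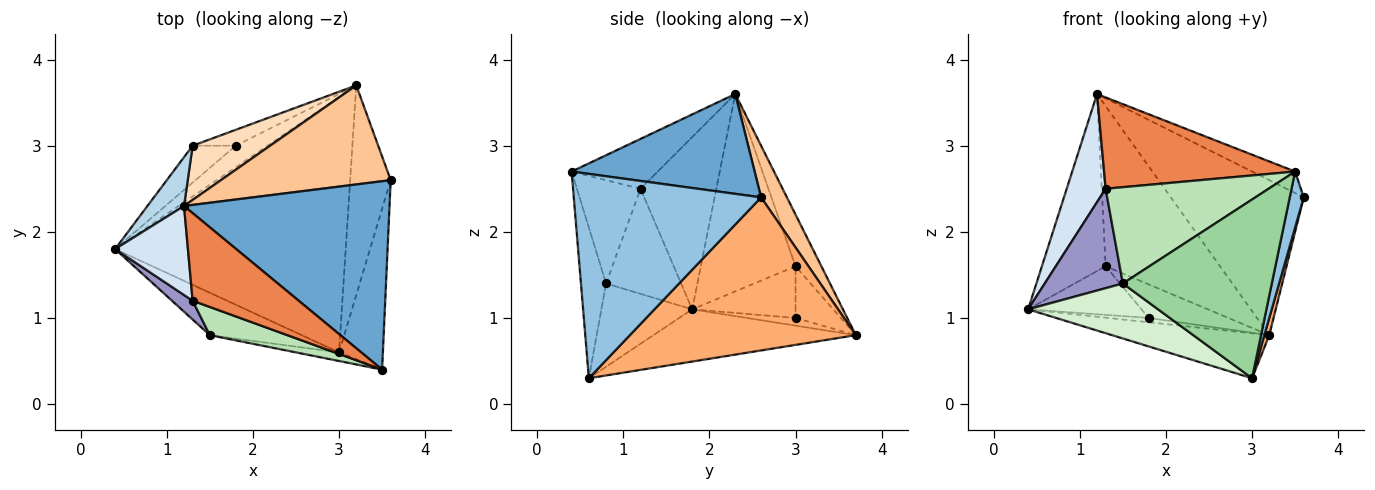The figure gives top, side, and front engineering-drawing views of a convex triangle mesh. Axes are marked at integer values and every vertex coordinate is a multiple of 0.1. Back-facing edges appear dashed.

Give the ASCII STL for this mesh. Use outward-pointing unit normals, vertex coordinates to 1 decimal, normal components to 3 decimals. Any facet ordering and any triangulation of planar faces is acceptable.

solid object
 facet normal 0.435 0.102 0.895
  outer loop
   vertex 1.2 2.3 3.6
   vertex 3.5 0.4 2.7
   vertex 3.6 2.6 2.4
  endloop
 endfacet
 facet normal 0.975 -0.073 -0.209
  outer loop
   vertex 3.0 0.6 0.3
   vertex 3.6 2.6 2.4
   vertex 3.5 0.4 2.7
  endloop
 endfacet
 facet normal -0.820 0.552 0.152
  outer loop
   vertex 1.3 3.0 1.6
   vertex 0.4 1.8 1.1
   vertex 1.2 2.3 3.6
  endloop
 endfacet
 facet normal -0.833 -0.428 0.352
  outer loop
   vertex 1.3 1.2 2.5
   vertex 1.2 2.3 3.6
   vertex 0.4 1.8 1.1
  endloop
 endfacet
 facet normal -0.309 -0.686 0.658
  outer loop
   vertex 1.3 1.2 2.5
   vertex 3.5 0.4 2.7
   vertex 1.2 2.3 3.6
  endloop
 endfacet
 facet normal 0.966 -0.021 -0.256
  outer loop
   vertex 3.2 3.7 0.8
   vertex 3.6 2.6 2.4
   vertex 3.0 0.6 0.3
  endloop
 endfacet
 facet normal 0.162 0.832 0.531
  outer loop
   vertex 3.2 3.7 0.8
   vertex 1.2 2.3 3.6
   vertex 3.6 2.6 2.4
  endloop
 endfacet
 facet normal -0.209 0.926 0.314
  outer loop
   vertex 3.2 3.7 0.8
   vertex 1.3 3.0 1.6
   vertex 1.2 2.3 3.6
  endloop
 endfacet
 facet normal -0.218 0.169 -0.961
  outer loop
   vertex 3.2 3.7 0.8
   vertex 3.0 0.6 0.3
   vertex 0.4 1.8 1.1
  endloop
 endfacet
 facet normal -0.166 -0.985 -0.047
  outer loop
   vertex 1.5 0.8 1.4
   vertex 3.0 0.6 0.3
   vertex 3.5 0.4 2.7
  endloop
 endfacet
 facet normal -0.351 -0.899 0.263
  outer loop
   vertex 1.5 0.8 1.4
   vertex 3.5 0.4 2.7
   vertex 1.3 1.2 2.5
  endloop
 endfacet
 facet normal -0.484 -0.693 -0.534
  outer loop
   vertex 1.5 0.8 1.4
   vertex 0.4 1.8 1.1
   vertex 3.0 0.6 0.3
  endloop
 endfacet
 facet normal -0.686 -0.715 0.135
  outer loop
   vertex 1.5 0.8 1.4
   vertex 1.3 1.2 2.5
   vertex 0.4 1.8 1.1
  endloop
 endfacet
 facet normal -0.587 0.644 -0.489
  outer loop
   vertex 1.8 3.0 1.0
   vertex 0.4 1.8 1.1
   vertex 1.3 3.0 1.6
  endloop
 endfacet
 facet normal -0.232 0.191 -0.954
  outer loop
   vertex 1.8 3.0 1.0
   vertex 3.2 3.7 0.8
   vertex 0.4 1.8 1.1
  endloop
 endfacet
 facet normal -0.456 0.804 -0.380
  outer loop
   vertex 1.8 3.0 1.0
   vertex 1.3 3.0 1.6
   vertex 3.2 3.7 0.8
  endloop
 endfacet
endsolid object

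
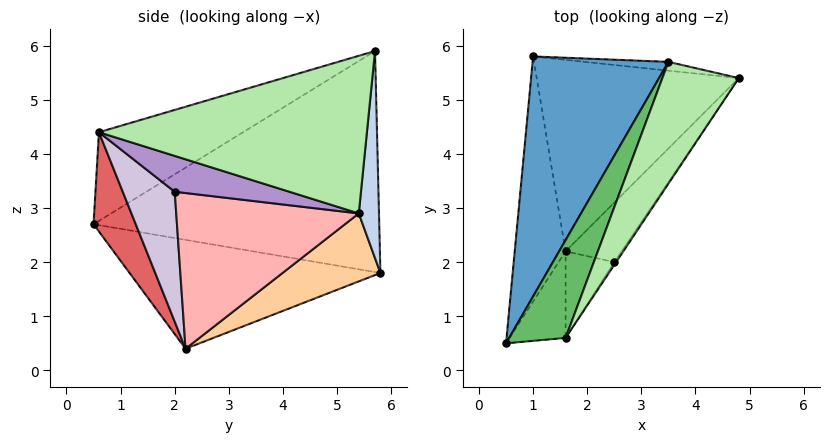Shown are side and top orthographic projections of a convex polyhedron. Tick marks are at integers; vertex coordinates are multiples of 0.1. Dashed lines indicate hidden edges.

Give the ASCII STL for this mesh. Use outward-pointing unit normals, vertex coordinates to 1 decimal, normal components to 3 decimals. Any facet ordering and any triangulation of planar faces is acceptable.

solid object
 facet normal -0.840 0.167 0.516
  outer loop
   vertex 3.5 5.7 5.9
   vertex 1.0 5.8 1.8
   vertex 0.5 0.5 2.7
  endloop
 endfacet
 facet normal 0.118 0.992 -0.048
  outer loop
   vertex 3.5 5.7 5.9
   vertex 4.8 5.4 2.9
   vertex 1.0 5.8 1.8
  endloop
 endfacet
 facet normal -0.906 0.014 -0.423
  outer loop
   vertex 1.6 2.2 0.4
   vertex 0.5 0.5 2.7
   vertex 1.0 5.8 1.8
  endloop
 endfacet
 facet normal 0.294 0.389 -0.873
  outer loop
   vertex 1.6 2.2 0.4
   vertex 1.0 5.8 1.8
   vertex 4.8 5.4 2.9
  endloop
 endfacet
 facet normal -0.834 0.155 0.530
  outer loop
   vertex 1.6 0.6 4.4
   vertex 3.5 5.7 5.9
   vertex 0.5 0.5 2.7
  endloop
 endfacet
 facet normal 0.816 -0.421 0.396
  outer loop
   vertex 1.6 0.6 4.4
   vertex 4.8 5.4 2.9
   vertex 3.5 5.7 5.9
  endloop
 endfacet
 facet normal 0.550 -0.775 -0.310
  outer loop
   vertex 1.6 0.6 4.4
   vertex 0.5 0.5 2.7
   vertex 1.6 2.2 0.4
  endloop
 endfacet
 facet normal 0.779 -0.560 -0.281
  outer loop
   vertex 2.5 2.0 3.3
   vertex 1.6 2.2 0.4
   vertex 4.8 5.4 2.9
  endloop
 endfacet
 facet normal 0.825 -0.563 -0.042
  outer loop
   vertex 2.5 2.0 3.3
   vertex 4.8 5.4 2.9
   vertex 1.6 0.6 4.4
  endloop
 endfacet
 facet normal 0.704 -0.660 -0.264
  outer loop
   vertex 2.5 2.0 3.3
   vertex 1.6 0.6 4.4
   vertex 1.6 2.2 0.4
  endloop
 endfacet
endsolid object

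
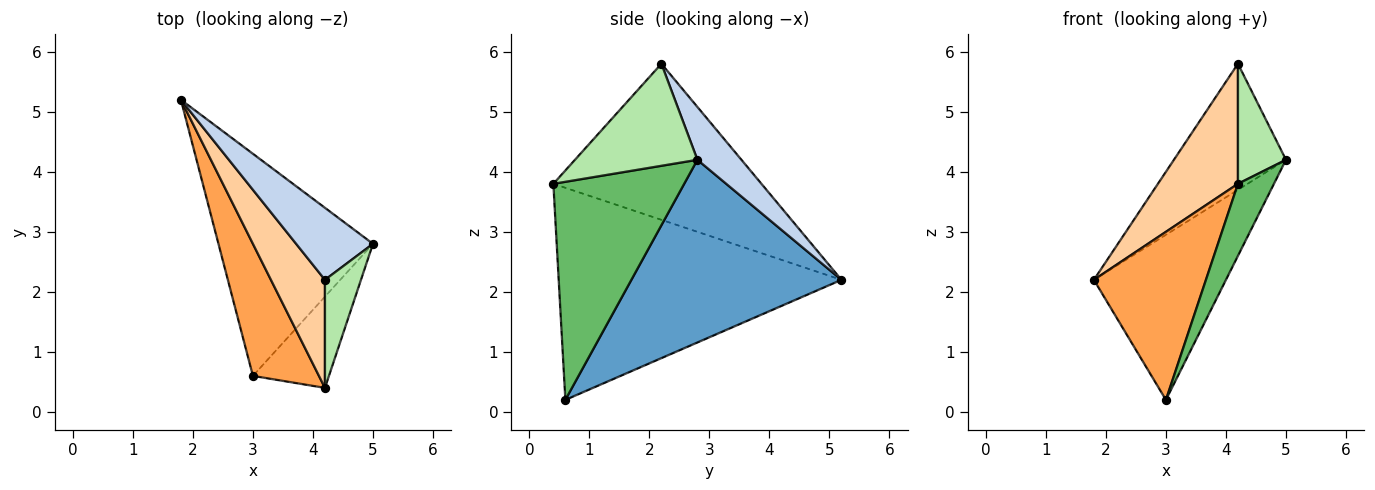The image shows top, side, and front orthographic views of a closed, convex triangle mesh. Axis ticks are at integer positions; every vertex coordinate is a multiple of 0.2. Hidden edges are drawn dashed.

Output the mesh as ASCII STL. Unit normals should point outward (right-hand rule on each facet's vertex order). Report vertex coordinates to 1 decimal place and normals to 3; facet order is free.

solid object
 facet normal 0.688 0.433 -0.582
  outer loop
   vertex 3.0 0.6 0.2
   vertex 1.8 5.2 2.2
   vertex 5.0 2.8 4.2
  endloop
 endfacet
 facet normal 0.323 0.822 0.470
  outer loop
   vertex 4.2 2.2 5.8
   vertex 5.0 2.8 4.2
   vertex 1.8 5.2 2.2
  endloop
 endfacet
 facet normal -0.893 -0.354 0.278
  outer loop
   vertex 4.2 0.4 3.8
   vertex 1.8 5.2 2.2
   vertex 3.0 0.6 0.2
  endloop
 endfacet
 facet normal -0.888 -0.342 0.307
  outer loop
   vertex 4.2 0.4 3.8
   vertex 4.2 2.2 5.8
   vertex 1.8 5.2 2.2
  endloop
 endfacet
 facet normal 0.914 -0.252 -0.319
  outer loop
   vertex 4.2 0.4 3.8
   vertex 3.0 0.6 0.2
   vertex 5.0 2.8 4.2
  endloop
 endfacet
 facet normal 0.884 -0.347 0.312
  outer loop
   vertex 4.2 0.4 3.8
   vertex 5.0 2.8 4.2
   vertex 4.2 2.2 5.8
  endloop
 endfacet
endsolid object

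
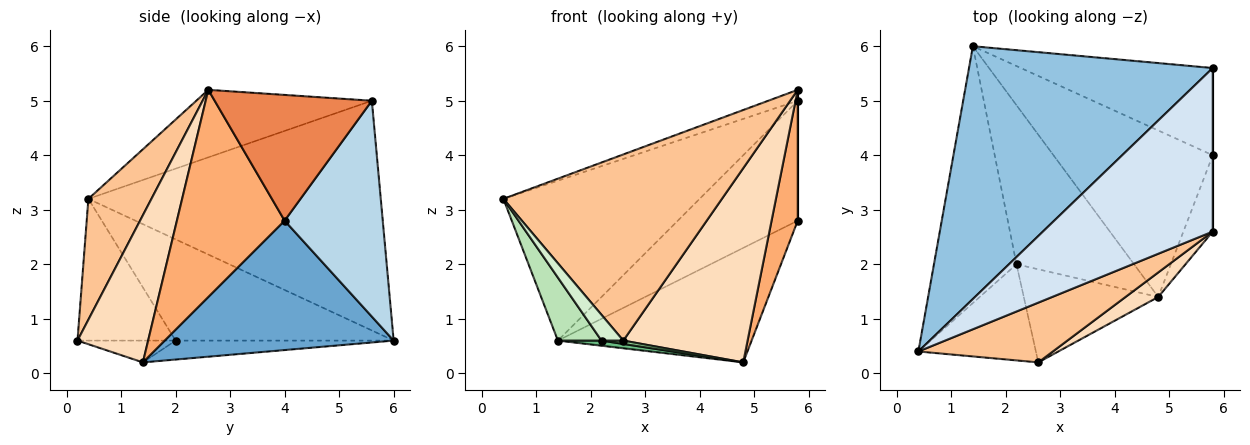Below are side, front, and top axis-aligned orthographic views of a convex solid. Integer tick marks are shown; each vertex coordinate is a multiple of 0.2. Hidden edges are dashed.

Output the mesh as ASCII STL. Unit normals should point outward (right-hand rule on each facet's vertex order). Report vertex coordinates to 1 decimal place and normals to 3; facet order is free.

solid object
 facet normal 0.556 0.471 -0.685
  outer loop
   vertex 4.8 1.4 0.2
   vertex 1.4 6.0 0.6
   vertex 5.8 4.0 2.8
  endloop
 endfacet
 facet normal -0.623 0.418 0.661
  outer loop
   vertex 5.8 5.6 5.0
   vertex 1.4 6.0 0.6
   vertex 0.4 0.4 3.2
  endloop
 endfacet
 facet normal 0.552 0.674 -0.491
  outer loop
   vertex 5.8 5.6 5.0
   vertex 5.8 4.0 2.8
   vertex 1.4 6.0 0.6
  endloop
 endfacet
 facet normal -0.369 0.062 0.927
  outer loop
   vertex 5.8 2.6 5.2
   vertex 5.8 5.6 5.0
   vertex 0.4 0.4 3.2
  endloop
 endfacet
 facet normal 1.000 0.000 0.000
  outer loop
   vertex 5.8 2.6 5.2
   vertex 5.8 4.0 2.8
   vertex 5.8 5.6 5.0
  endloop
 endfacet
 facet normal 0.963 -0.234 -0.136
  outer loop
   vertex 5.8 2.6 5.2
   vertex 4.8 1.4 0.2
   vertex 5.8 4.0 2.8
  endloop
 endfacet
 facet normal 0.265 -0.918 0.295
  outer loop
   vertex 5.8 2.6 5.2
   vertex 0.4 0.4 3.2
   vertex 2.6 0.2 0.6
  endloop
 endfacet
 facet normal 0.491 -0.864 0.109
  outer loop
   vertex 5.8 2.6 5.2
   vertex 2.6 0.2 0.6
   vertex 4.8 1.4 0.2
  endloop
 endfacet
 facet normal -0.159 -0.032 -0.987
  outer loop
   vertex 2.2 2.0 0.6
   vertex 1.4 6.0 0.6
   vertex 4.8 1.4 0.2
  endloop
 endfacet
 facet normal -0.160 -0.036 -0.986
  outer loop
   vertex 2.2 2.0 0.6
   vertex 4.8 1.4 0.2
   vertex 2.6 0.2 0.6
  endloop
 endfacet
 facet normal -0.766 -0.153 -0.624
  outer loop
   vertex 2.2 2.0 0.6
   vertex 0.4 0.4 3.2
   vertex 1.4 6.0 0.6
  endloop
 endfacet
 facet normal -0.759 -0.169 -0.629
  outer loop
   vertex 2.2 2.0 0.6
   vertex 2.6 0.2 0.6
   vertex 0.4 0.4 3.2
  endloop
 endfacet
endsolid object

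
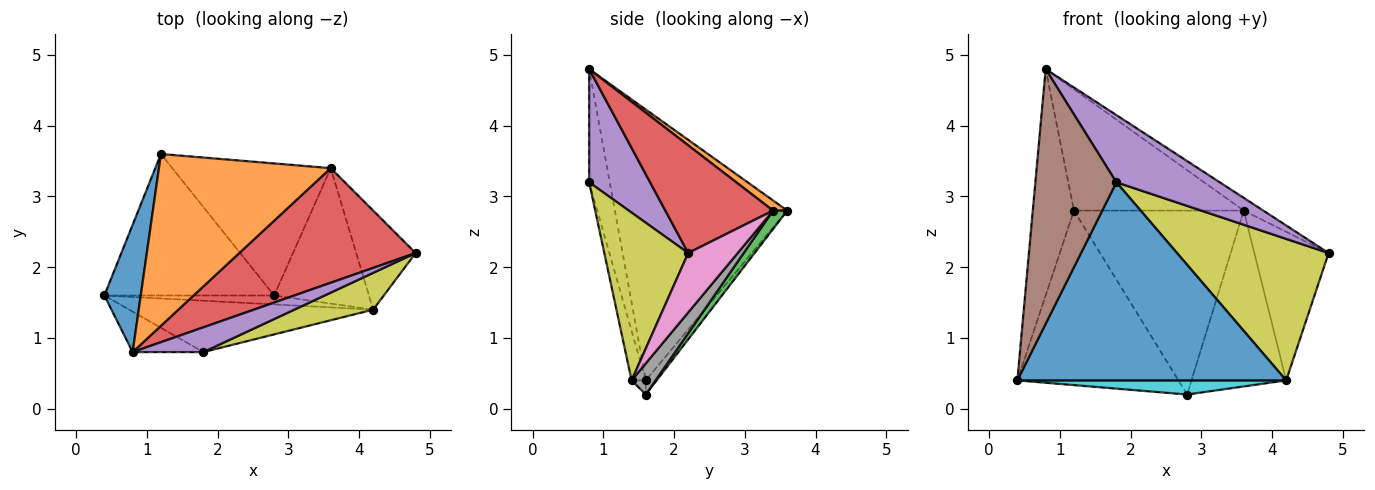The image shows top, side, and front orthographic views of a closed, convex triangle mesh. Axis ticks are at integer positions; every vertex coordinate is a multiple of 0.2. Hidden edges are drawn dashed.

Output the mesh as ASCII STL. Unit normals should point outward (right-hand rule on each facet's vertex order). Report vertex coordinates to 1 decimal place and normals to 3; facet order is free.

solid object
 facet normal -0.964 0.230 0.130
  outer loop
   vertex 0.8 0.8 4.8
   vertex 1.2 3.6 2.8
   vertex 0.4 1.6 0.4
  endloop
 endfacet
 facet normal -0.052 0.776 -0.629
  outer loop
   vertex 2.8 1.6 0.2
   vertex 0.4 1.6 0.4
   vertex 1.2 3.6 2.8
  endloop
 endfacet
 facet normal 0.068 0.810 -0.582
  outer loop
   vertex 3.6 3.4 2.8
   vertex 2.8 1.6 0.2
   vertex 1.2 3.6 2.8
  endloop
 endfacet
 facet normal 0.519 0.094 0.849
  outer loop
   vertex 3.6 3.4 2.8
   vertex 0.8 0.8 4.8
   vertex 4.8 2.2 2.2
  endloop
 endfacet
 facet normal 0.484 -0.821 0.303
  outer loop
   vertex 1.8 0.8 3.2
   vertex 4.8 2.2 2.2
   vertex 0.8 0.8 4.8
  endloop
 endfacet
 facet normal -0.243 -0.958 -0.152
  outer loop
   vertex 1.8 0.8 3.2
   vertex 0.8 0.8 4.8
   vertex 0.4 1.6 0.4
  endloop
 endfacet
 facet normal 0.485 0.728 -0.485
  outer loop
   vertex 4.2 1.4 0.4
   vertex 3.6 3.4 2.8
   vertex 4.8 2.2 2.2
  endloop
 endfacet
 facet normal 0.196 0.777 -0.598
  outer loop
   vertex 4.2 1.4 0.4
   vertex 2.8 1.6 0.2
   vertex 3.6 3.4 2.8
  endloop
 endfacet
 facet normal 0.472 -0.853 0.222
  outer loop
   vertex 4.2 1.4 0.4
   vertex 4.8 2.2 2.2
   vertex 1.8 0.8 3.2
  endloop
 endfacet
 facet normal -0.044 -0.845 -0.533
  outer loop
   vertex 4.2 1.4 0.4
   vertex 0.4 1.6 0.4
   vertex 2.8 1.6 0.2
  endloop
 endfacet
 facet normal -0.051 -0.967 -0.251
  outer loop
   vertex 4.2 1.4 0.4
   vertex 1.8 0.8 3.2
   vertex 0.4 1.6 0.4
  endloop
 endfacet
 facet normal 0.048 0.576 0.816
  outer loop
   vertex 3.6 3.4 2.8
   vertex 1.2 3.6 2.8
   vertex 0.8 0.8 4.8
  endloop
 endfacet
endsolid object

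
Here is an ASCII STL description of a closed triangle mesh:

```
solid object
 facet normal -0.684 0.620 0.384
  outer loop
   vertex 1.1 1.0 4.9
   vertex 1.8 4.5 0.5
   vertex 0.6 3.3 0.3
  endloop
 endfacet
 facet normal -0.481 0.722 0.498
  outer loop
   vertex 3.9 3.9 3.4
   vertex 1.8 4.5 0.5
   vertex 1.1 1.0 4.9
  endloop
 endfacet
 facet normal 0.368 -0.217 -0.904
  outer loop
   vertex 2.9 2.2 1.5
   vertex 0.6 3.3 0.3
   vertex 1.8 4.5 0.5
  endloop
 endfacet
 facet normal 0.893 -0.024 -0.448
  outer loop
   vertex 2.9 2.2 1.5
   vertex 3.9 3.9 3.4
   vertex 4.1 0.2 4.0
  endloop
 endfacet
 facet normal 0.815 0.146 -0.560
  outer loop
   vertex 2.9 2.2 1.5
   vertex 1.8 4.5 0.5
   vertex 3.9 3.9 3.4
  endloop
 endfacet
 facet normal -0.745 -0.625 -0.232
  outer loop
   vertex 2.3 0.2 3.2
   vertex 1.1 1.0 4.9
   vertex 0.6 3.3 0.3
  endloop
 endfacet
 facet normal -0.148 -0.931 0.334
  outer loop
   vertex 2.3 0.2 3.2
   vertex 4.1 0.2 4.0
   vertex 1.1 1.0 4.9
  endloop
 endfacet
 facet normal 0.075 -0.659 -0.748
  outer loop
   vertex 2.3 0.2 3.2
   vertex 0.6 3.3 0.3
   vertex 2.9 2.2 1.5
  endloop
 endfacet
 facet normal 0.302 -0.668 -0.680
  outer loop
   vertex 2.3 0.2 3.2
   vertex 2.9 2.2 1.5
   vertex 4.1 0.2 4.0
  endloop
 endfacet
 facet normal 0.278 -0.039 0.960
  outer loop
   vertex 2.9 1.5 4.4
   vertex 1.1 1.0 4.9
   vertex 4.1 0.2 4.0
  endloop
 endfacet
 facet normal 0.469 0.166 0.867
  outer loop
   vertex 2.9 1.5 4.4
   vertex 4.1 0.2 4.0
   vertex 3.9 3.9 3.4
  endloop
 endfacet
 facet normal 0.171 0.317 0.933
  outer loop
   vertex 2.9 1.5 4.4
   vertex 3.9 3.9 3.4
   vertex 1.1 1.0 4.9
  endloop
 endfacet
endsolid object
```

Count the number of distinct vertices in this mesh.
8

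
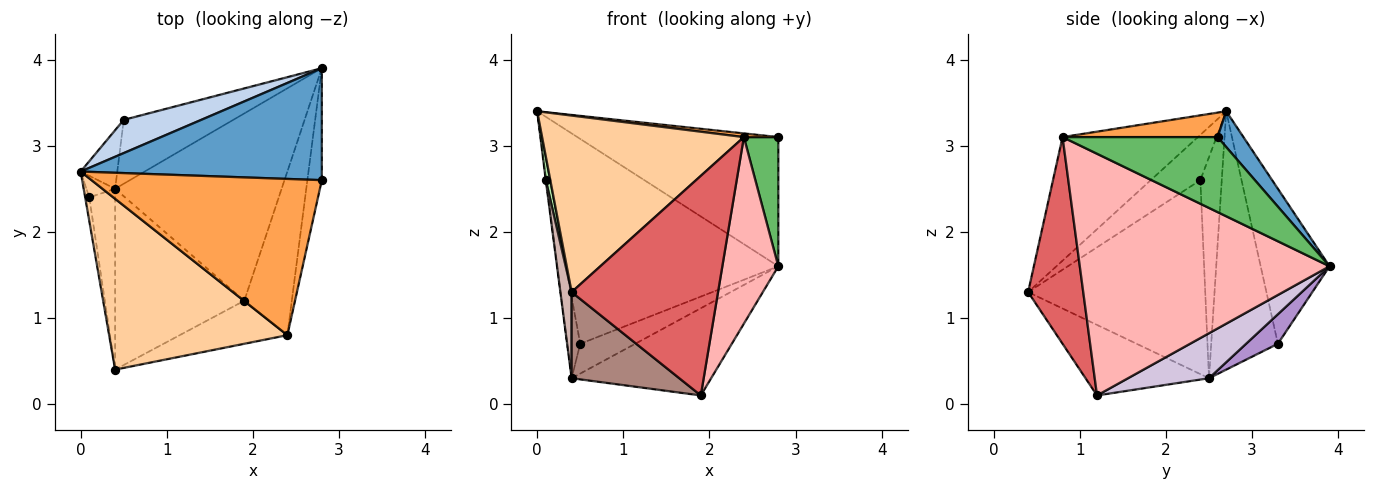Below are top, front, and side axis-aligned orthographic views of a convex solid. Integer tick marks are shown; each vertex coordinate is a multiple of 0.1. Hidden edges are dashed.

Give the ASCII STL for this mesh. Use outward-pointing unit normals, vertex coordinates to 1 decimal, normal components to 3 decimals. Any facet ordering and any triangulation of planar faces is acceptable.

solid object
 facet normal 0.097 0.752 0.652
  outer loop
   vertex 2.8 3.9 1.6
   vertex 0.0 2.7 3.4
   vertex 2.8 2.6 3.1
  endloop
 endfacet
 facet normal -0.305 0.940 0.152
  outer loop
   vertex 0.5 3.3 0.7
   vertex 0.0 2.7 3.4
   vertex 2.8 3.9 1.6
  endloop
 endfacet
 facet normal 0.106 -0.023 0.994
  outer loop
   vertex 2.4 0.8 3.1
   vertex 2.8 2.6 3.1
   vertex 0.0 2.7 3.4
  endloop
 endfacet
 facet normal -0.434 -0.647 0.626
  outer loop
   vertex 2.4 0.8 3.1
   vertex 0.0 2.7 3.4
   vertex 0.4 0.4 1.3
  endloop
 endfacet
 facet normal 0.959 -0.213 -0.185
  outer loop
   vertex 2.4 0.8 3.1
   vertex 2.8 3.9 1.6
   vertex 2.8 2.6 3.1
  endloop
 endfacet
 facet normal -0.992 -0.090 -0.090
  outer loop
   vertex 0.1 2.4 2.6
   vertex 0.4 0.4 1.3
   vertex 0.0 2.7 3.4
  endloop
 endfacet
 facet normal 0.347 -0.921 -0.180
  outer loop
   vertex 1.9 1.2 0.1
   vertex 2.4 0.8 3.1
   vertex 0.4 0.4 1.3
  endloop
 endfacet
 facet normal 0.958 -0.215 -0.188
  outer loop
   vertex 1.9 1.2 0.1
   vertex 2.8 3.9 1.6
   vertex 2.4 0.8 3.1
  endloop
 endfacet
 facet normal 0.237 0.411 -0.880
  outer loop
   vertex 0.4 2.5 0.3
   vertex 0.5 3.3 0.7
   vertex 2.8 3.9 1.6
  endloop
 endfacet
 facet normal 0.238 0.410 -0.881
  outer loop
   vertex 0.4 2.5 0.3
   vertex 2.8 3.9 1.6
   vertex 1.9 1.2 0.1
  endloop
 endfacet
 facet normal -0.442 -0.386 -0.810
  outer loop
   vertex 0.4 2.5 0.3
   vertex 1.9 1.2 0.1
   vertex 0.4 0.4 1.3
  endloop
 endfacet
 facet normal -0.989 -0.063 -0.132
  outer loop
   vertex 0.4 2.5 0.3
   vertex 0.4 0.4 1.3
   vertex 0.1 2.4 2.6
  endloop
 endfacet
 facet normal -0.972 0.190 -0.138
  outer loop
   vertex 0.4 2.5 0.3
   vertex 0.0 2.7 3.4
   vertex 0.5 3.3 0.7
  endloop
 endfacet
 facet normal -0.992 0.013 -0.129
  outer loop
   vertex 0.4 2.5 0.3
   vertex 0.1 2.4 2.6
   vertex 0.0 2.7 3.4
  endloop
 endfacet
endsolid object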